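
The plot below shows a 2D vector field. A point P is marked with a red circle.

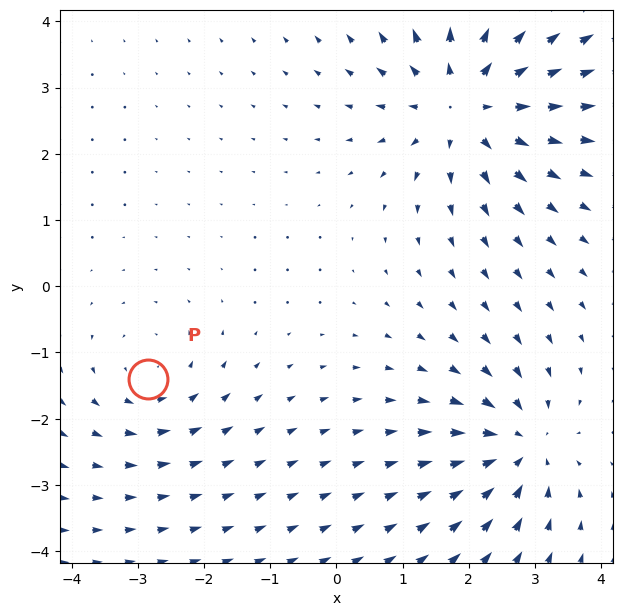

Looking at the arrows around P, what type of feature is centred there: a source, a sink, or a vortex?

vortex

At P (-2.8, -1.4) the arrows circulate counterclockwise. Divergence ≈0, curl about +3 — near-zero divergence with nonzero curl is a vortex.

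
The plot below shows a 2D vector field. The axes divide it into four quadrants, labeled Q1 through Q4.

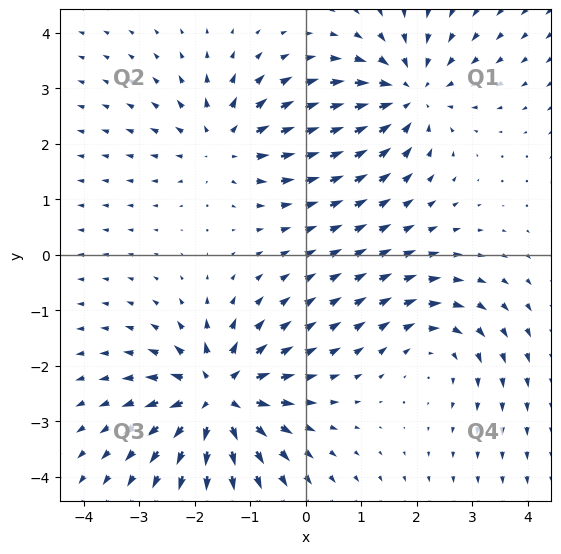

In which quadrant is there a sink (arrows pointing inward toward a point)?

Q1

The sink sits at approximately (1.9, 2.9), which lies in quadrant Q1. The divergence there is about -3, negative as expected for a sink.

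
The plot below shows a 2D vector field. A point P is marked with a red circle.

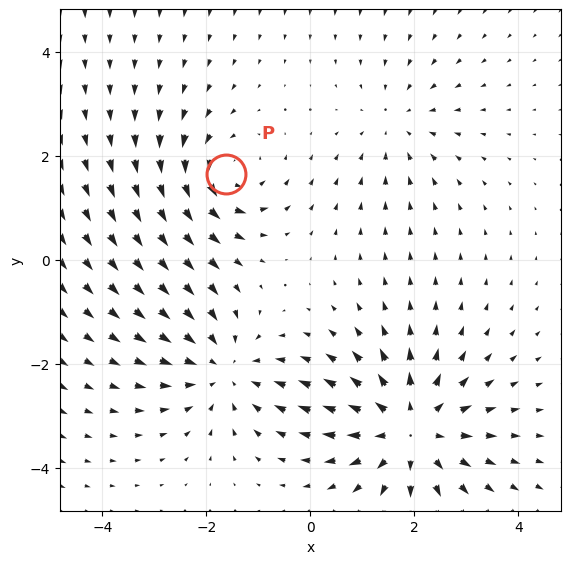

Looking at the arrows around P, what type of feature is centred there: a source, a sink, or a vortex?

At P (-1.6, 1.7) the arrows circulate counterclockwise. Divergence ≈0, curl about +4 — near-zero divergence with nonzero curl is a vortex.

vortex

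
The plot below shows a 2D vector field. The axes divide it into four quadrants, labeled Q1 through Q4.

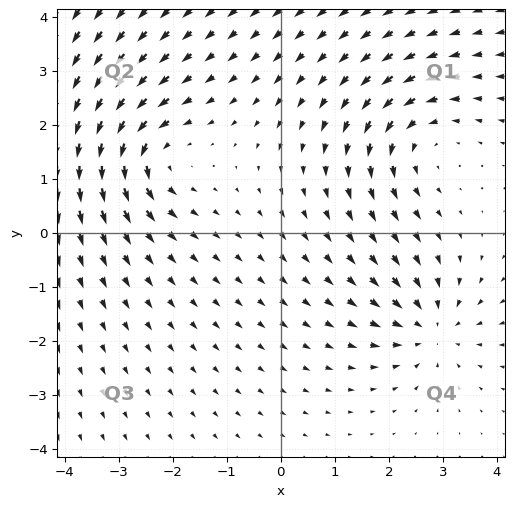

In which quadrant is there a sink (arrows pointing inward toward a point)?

Q4

The sink sits at approximately (2.8, -1.8), which lies in quadrant Q4. The divergence there is about -4, negative as expected for a sink.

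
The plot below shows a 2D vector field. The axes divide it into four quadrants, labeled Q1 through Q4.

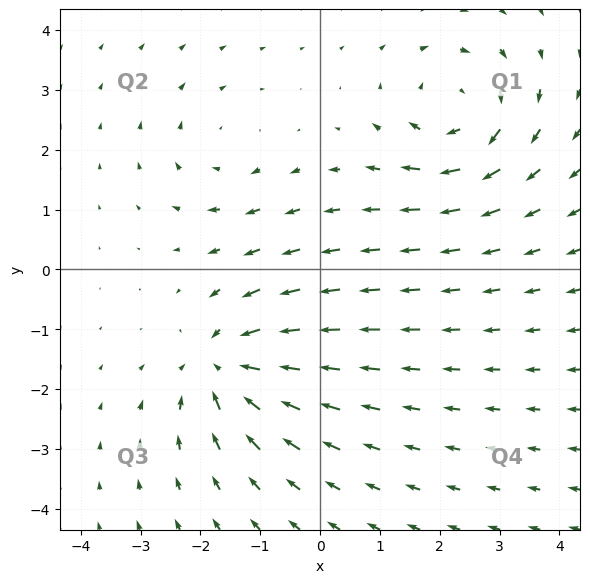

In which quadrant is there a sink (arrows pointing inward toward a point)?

The sink sits at approximately (-1.6, -1.6), which lies in quadrant Q3. The divergence there is about -6, negative as expected for a sink.

Q3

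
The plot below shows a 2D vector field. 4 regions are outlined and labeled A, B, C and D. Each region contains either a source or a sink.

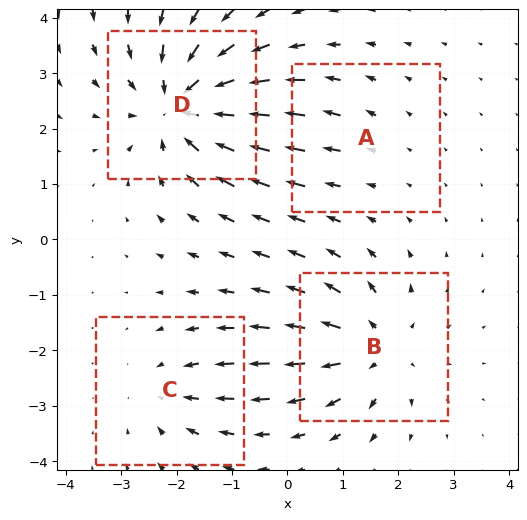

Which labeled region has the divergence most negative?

D

Divergence at each region's feature centre — A: about +2, B: about +5, C: about -3, D: about -7. Region D is most negative.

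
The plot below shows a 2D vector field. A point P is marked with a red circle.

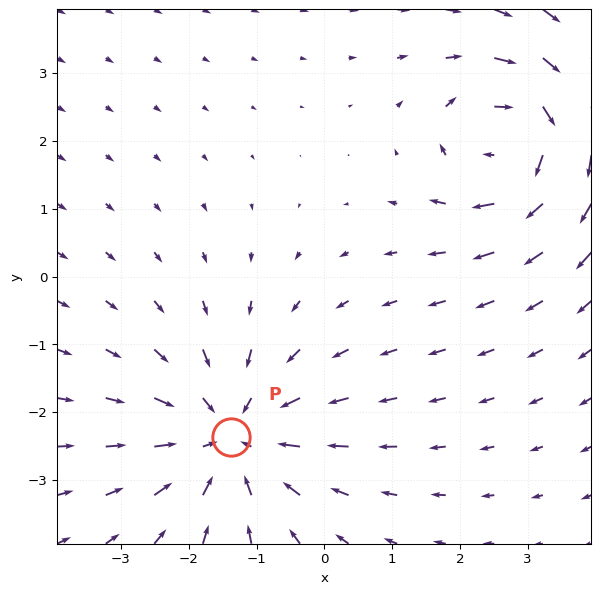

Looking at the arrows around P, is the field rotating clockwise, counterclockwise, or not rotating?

Near P at (-1.4, -2.4) the arrows show no circulation. The curl there is ≈0.

not rotating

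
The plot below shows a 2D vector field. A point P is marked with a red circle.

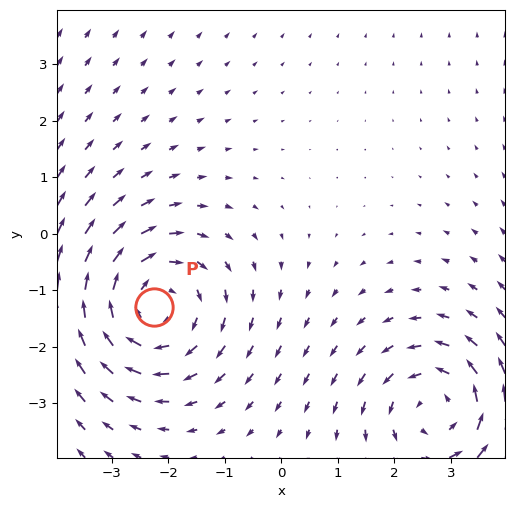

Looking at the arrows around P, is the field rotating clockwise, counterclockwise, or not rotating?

Near P at (-2.3, -1.3) the arrows circulate clockwise. The curl (z-component) there is about -3; negative curl means clockwise rotation.

clockwise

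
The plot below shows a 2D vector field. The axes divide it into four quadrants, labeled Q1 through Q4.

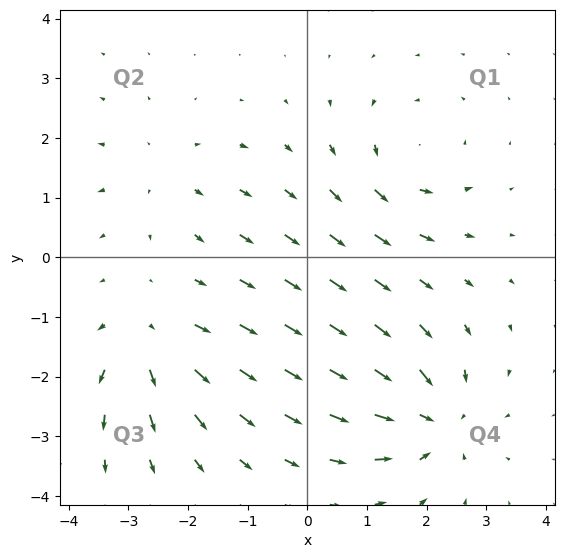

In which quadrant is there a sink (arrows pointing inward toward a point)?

Q4

The sink sits at approximately (2.1, -2.7), which lies in quadrant Q4. The divergence there is about -6, negative as expected for a sink.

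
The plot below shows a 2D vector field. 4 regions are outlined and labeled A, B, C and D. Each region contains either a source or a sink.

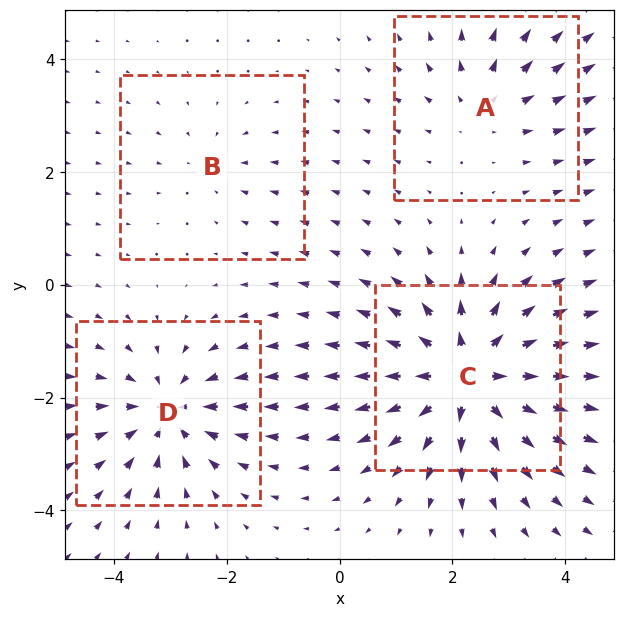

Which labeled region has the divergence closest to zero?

Divergence at each region's feature centre — A: about +3, B: about -2, C: about +7, D: about -5. Region B is closest to zero.

B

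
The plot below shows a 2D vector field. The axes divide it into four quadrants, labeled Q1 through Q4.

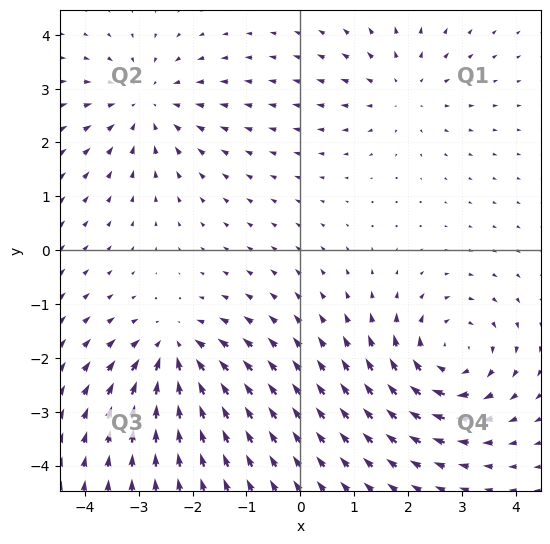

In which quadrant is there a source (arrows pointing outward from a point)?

Q1

The source sits at approximately (1.9, 3.0), which lies in quadrant Q1. The divergence there is about +3, positive as expected for a source.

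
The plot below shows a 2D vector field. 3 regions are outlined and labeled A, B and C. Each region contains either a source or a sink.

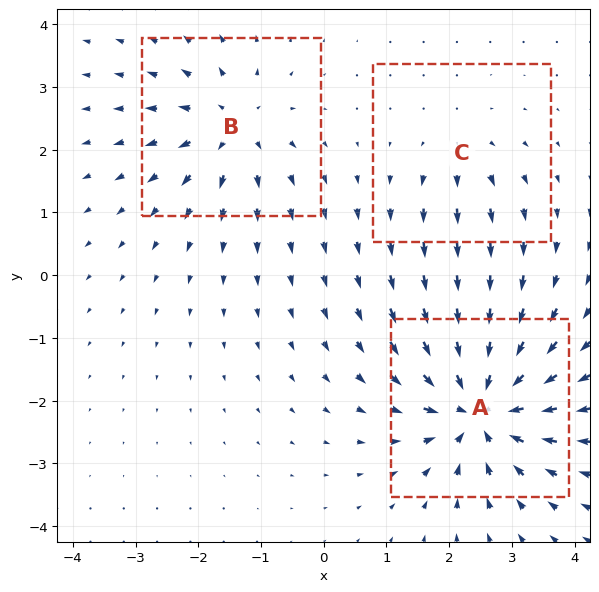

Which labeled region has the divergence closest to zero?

Divergence at each region's feature centre — A: about -7, B: about +4, C: about +2. Region C is closest to zero.

C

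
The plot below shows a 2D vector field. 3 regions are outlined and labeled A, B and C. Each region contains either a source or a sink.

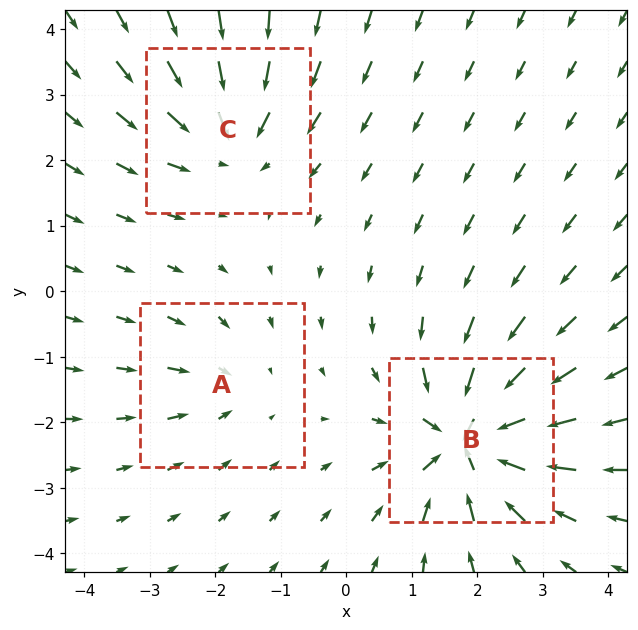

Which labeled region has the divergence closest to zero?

Divergence at each region's feature centre — A: about -2, B: about -7, C: about -4. Region A is closest to zero.

A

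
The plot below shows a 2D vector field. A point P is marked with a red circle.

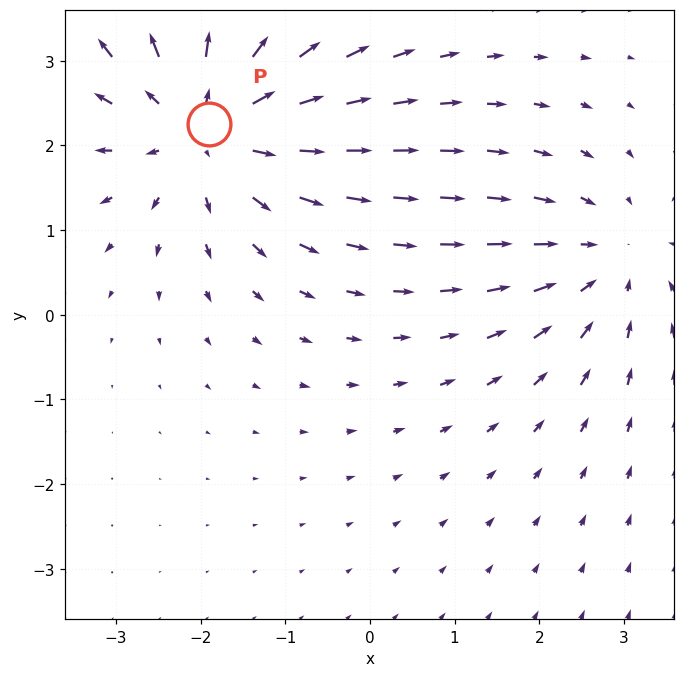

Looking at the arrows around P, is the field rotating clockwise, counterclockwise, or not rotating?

not rotating

Near P at (-1.9, 2.2) the arrows show no circulation. The curl there is ≈0.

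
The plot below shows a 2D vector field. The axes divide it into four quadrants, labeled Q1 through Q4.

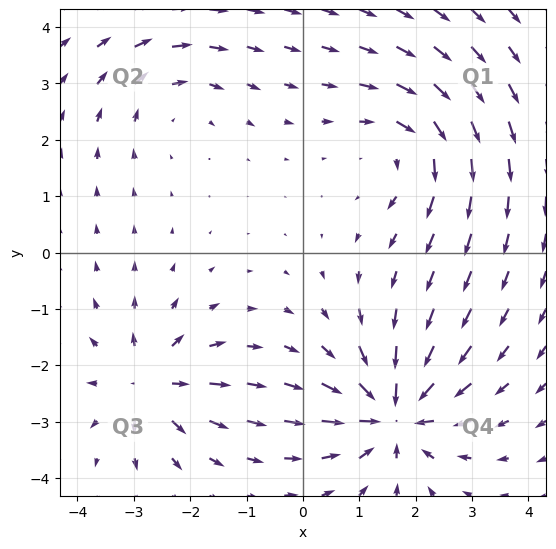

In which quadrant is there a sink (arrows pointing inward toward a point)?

Q4

The sink sits at approximately (1.6, -2.9), which lies in quadrant Q4. The divergence there is about -6, negative as expected for a sink.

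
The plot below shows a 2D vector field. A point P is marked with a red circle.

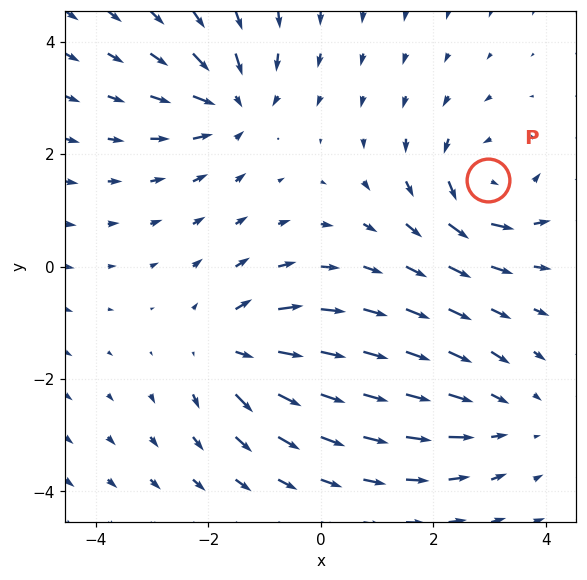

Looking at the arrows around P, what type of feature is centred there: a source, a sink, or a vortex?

vortex

At P (3.0, 1.5) the arrows circulate counterclockwise. Divergence ≈0, curl about +5 — near-zero divergence with nonzero curl is a vortex.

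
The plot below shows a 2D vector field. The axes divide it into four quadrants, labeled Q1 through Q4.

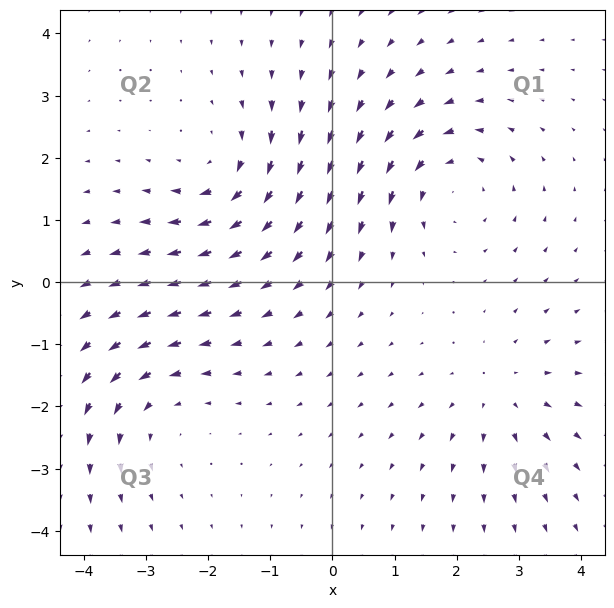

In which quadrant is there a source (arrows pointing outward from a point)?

The source sits at approximately (2.7, -1.8), which lies in quadrant Q4. The divergence there is about +3, positive as expected for a source.

Q4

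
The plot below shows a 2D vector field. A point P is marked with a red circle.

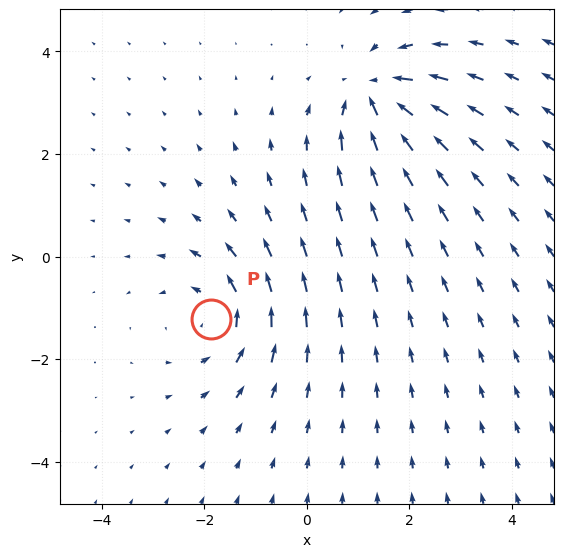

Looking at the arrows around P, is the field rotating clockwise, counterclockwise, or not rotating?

Near P at (-1.9, -1.2) the arrows circulate counterclockwise. The curl (z-component) there is about +4; positive curl means counterclockwise rotation.

counterclockwise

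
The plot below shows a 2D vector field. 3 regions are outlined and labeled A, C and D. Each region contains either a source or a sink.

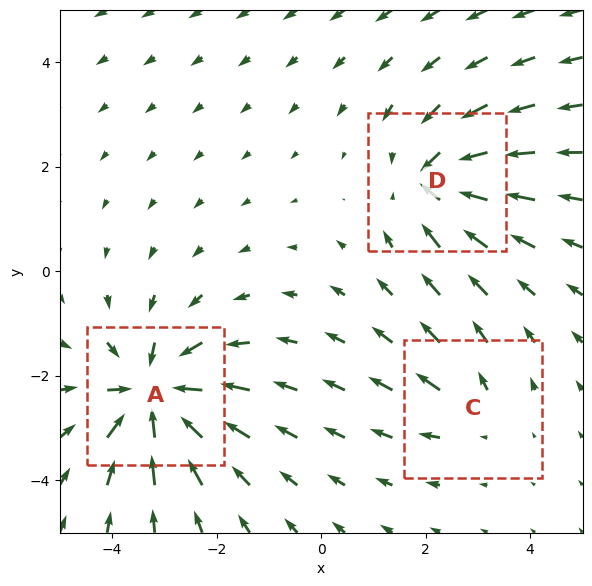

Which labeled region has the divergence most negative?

A

Divergence at each region's feature centre — A: about -6, C: about +2, D: about -4. Region A is most negative.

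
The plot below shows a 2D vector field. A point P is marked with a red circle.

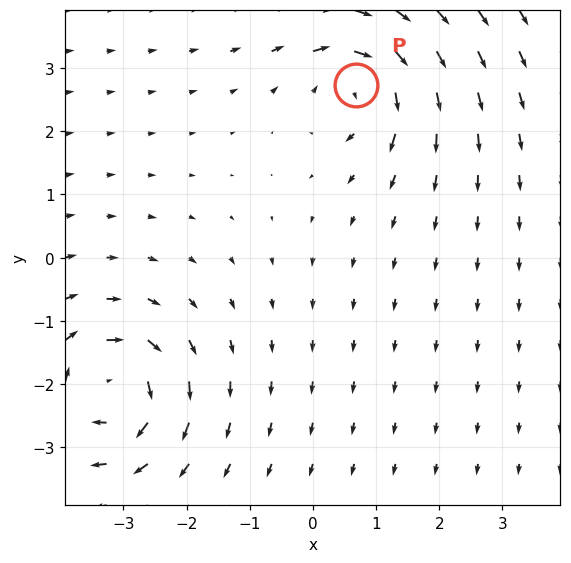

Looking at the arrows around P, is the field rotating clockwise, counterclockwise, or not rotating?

clockwise

Near P at (0.7, 2.7) the arrows circulate clockwise. The curl (z-component) there is about -6; negative curl means clockwise rotation.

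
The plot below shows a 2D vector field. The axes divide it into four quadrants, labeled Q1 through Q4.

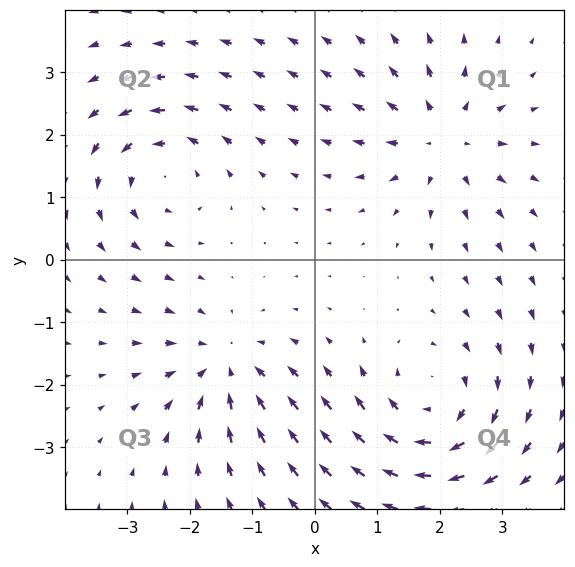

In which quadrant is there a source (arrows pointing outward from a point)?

The source sits at approximately (2.1, 1.9), which lies in quadrant Q1. The divergence there is about +4, positive as expected for a source.

Q1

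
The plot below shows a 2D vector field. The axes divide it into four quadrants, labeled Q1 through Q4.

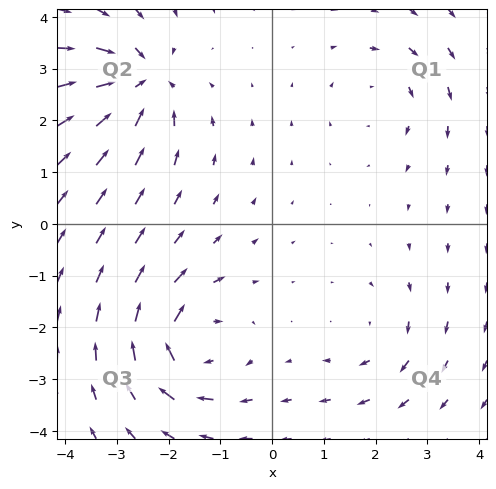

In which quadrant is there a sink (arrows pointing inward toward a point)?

Q2

The sink sits at approximately (-2.6, 2.7), which lies in quadrant Q2. The divergence there is about -6, negative as expected for a sink.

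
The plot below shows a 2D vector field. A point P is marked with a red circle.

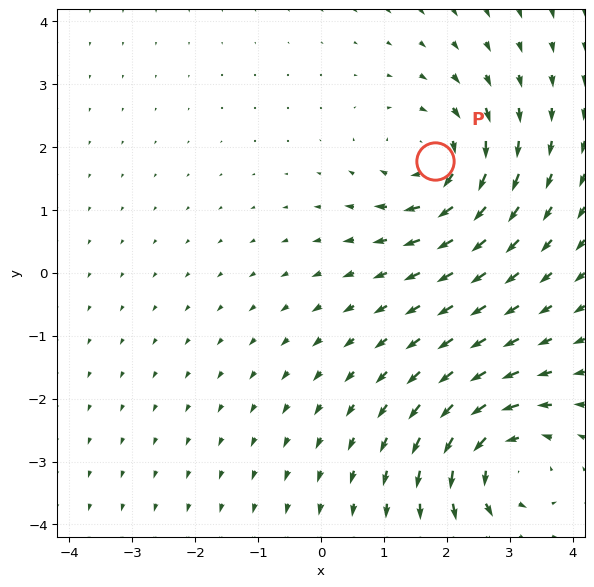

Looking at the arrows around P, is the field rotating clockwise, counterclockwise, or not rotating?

Near P at (1.8, 1.8) the arrows circulate clockwise. The curl (z-component) there is about -5; negative curl means clockwise rotation.

clockwise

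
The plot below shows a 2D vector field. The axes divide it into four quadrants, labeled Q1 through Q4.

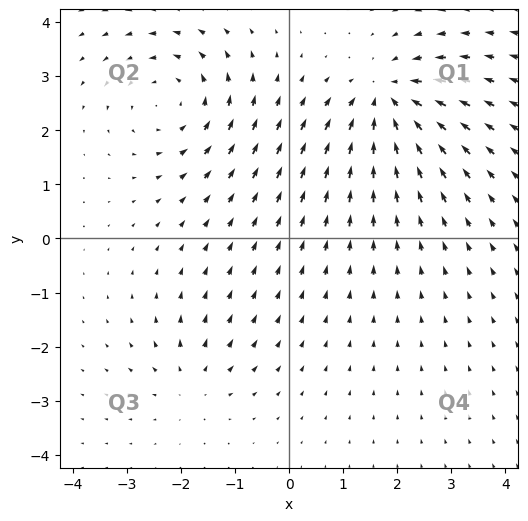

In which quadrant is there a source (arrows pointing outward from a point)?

The source sits at approximately (-1.8, -2.6), which lies in quadrant Q3. The divergence there is about +3, positive as expected for a source.

Q3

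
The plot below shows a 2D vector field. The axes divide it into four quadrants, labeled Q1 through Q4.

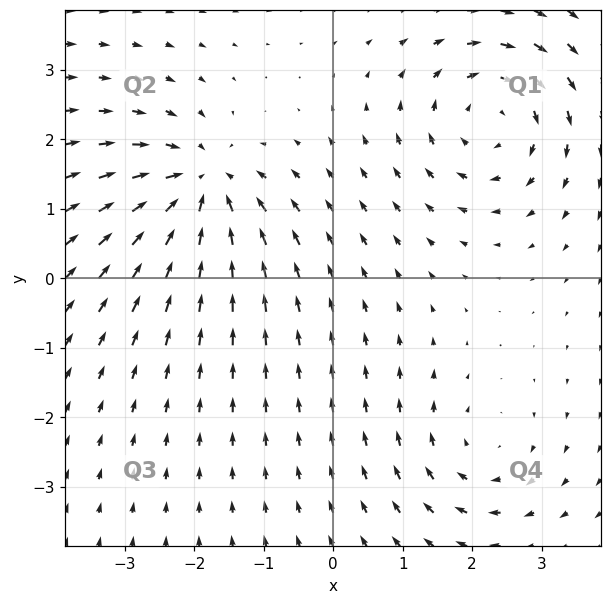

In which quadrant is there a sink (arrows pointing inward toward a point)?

Q2

The sink sits at approximately (-1.9, 1.3), which lies in quadrant Q2. The divergence there is about -5, negative as expected for a sink.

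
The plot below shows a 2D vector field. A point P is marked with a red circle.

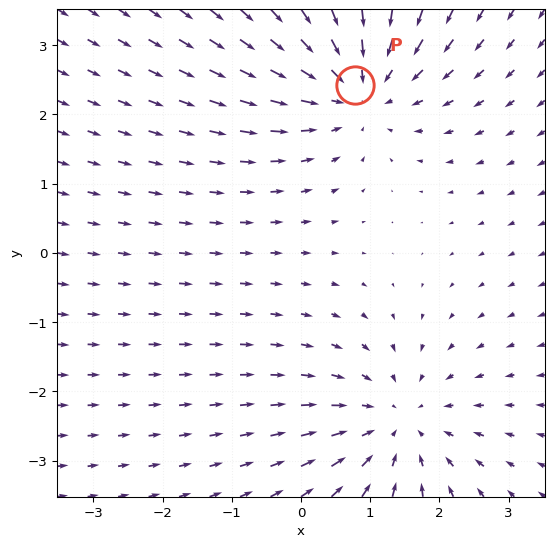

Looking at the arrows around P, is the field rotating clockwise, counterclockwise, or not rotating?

Near P at (0.8, 2.4) the arrows show no circulation. The curl there is ≈0.

not rotating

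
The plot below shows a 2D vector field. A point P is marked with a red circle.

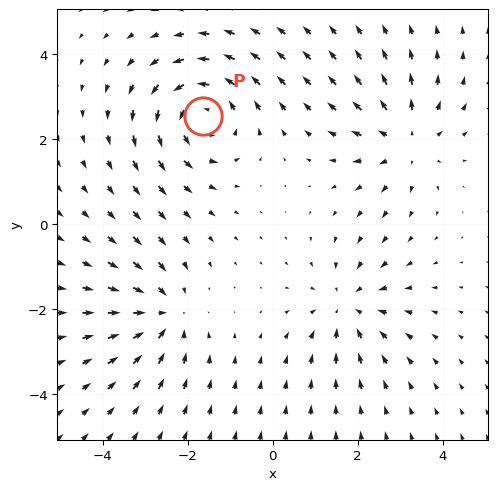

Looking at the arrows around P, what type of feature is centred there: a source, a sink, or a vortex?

vortex

At P (-1.6, 2.5) the arrows circulate counterclockwise. Divergence ≈0, curl about +5 — near-zero divergence with nonzero curl is a vortex.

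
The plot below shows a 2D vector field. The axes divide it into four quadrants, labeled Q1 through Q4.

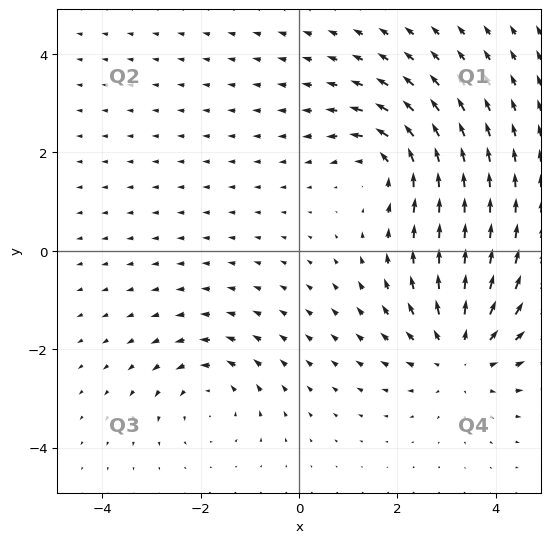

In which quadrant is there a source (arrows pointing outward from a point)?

The source sits at approximately (3.3, -2.1), which lies in quadrant Q4. The divergence there is about +4, positive as expected for a source.

Q4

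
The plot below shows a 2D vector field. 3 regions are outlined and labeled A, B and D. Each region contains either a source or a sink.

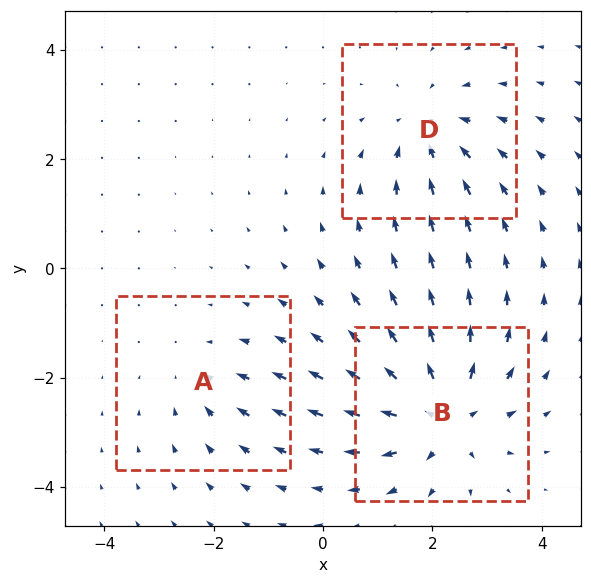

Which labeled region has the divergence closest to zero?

A

Divergence at each region's feature centre — A: about -2, B: about +5, D: about -3. Region A is closest to zero.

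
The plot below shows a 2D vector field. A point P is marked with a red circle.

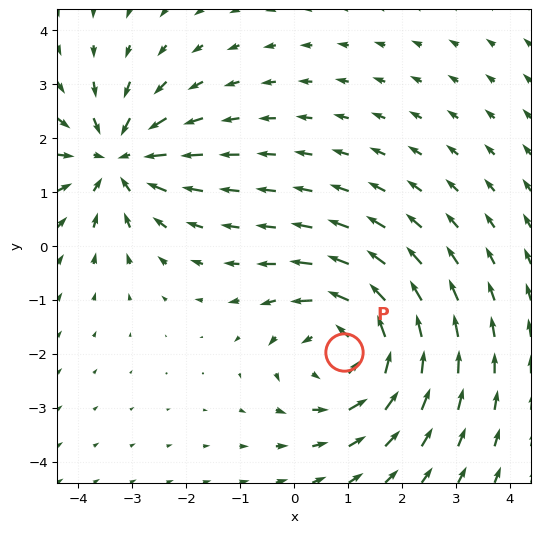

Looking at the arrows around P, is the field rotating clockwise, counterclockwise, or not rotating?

counterclockwise

Near P at (0.9, -2.0) the arrows circulate counterclockwise. The curl (z-component) there is about +3; positive curl means counterclockwise rotation.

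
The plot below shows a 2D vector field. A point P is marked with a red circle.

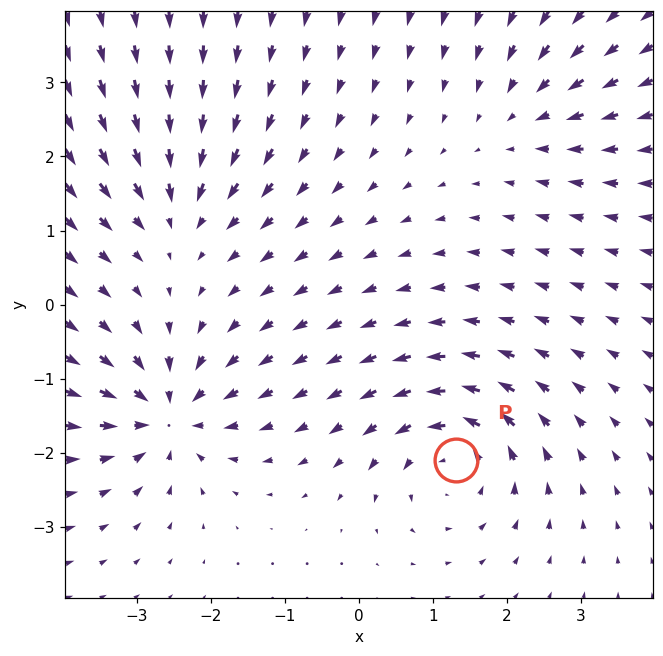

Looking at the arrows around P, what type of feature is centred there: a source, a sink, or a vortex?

At P (1.3, -2.1) the arrows circulate counterclockwise. Divergence ≈0, curl about +5 — near-zero divergence with nonzero curl is a vortex.

vortex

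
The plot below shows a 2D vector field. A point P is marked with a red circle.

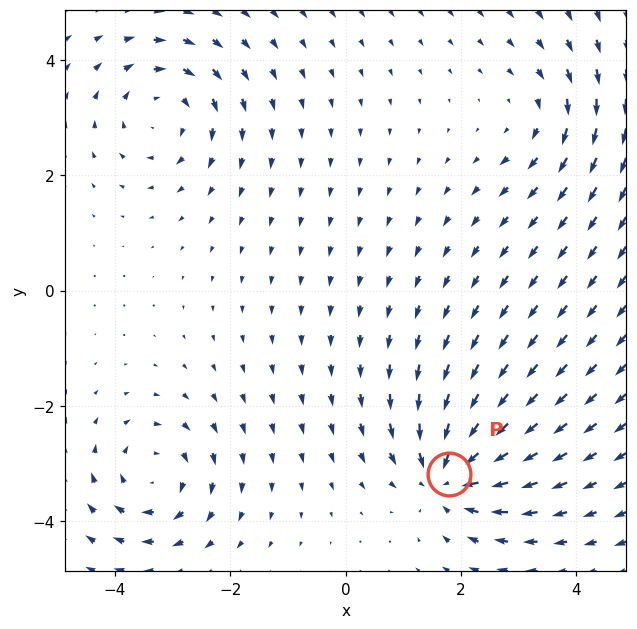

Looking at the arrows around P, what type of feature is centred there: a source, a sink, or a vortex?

At P (1.8, -3.2) the arrows converge inward. Divergence about -6, curl ≈0 — negative divergence with near-zero curl is a sink.

sink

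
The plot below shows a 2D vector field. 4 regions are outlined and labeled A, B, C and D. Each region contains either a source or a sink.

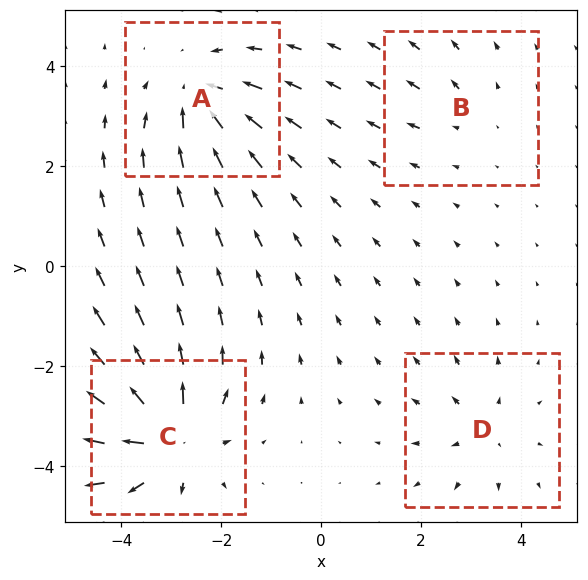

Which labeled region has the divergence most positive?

C

Divergence at each region's feature centre — A: about -5, B: about +2, C: about +8, D: about +4. Region C is most positive.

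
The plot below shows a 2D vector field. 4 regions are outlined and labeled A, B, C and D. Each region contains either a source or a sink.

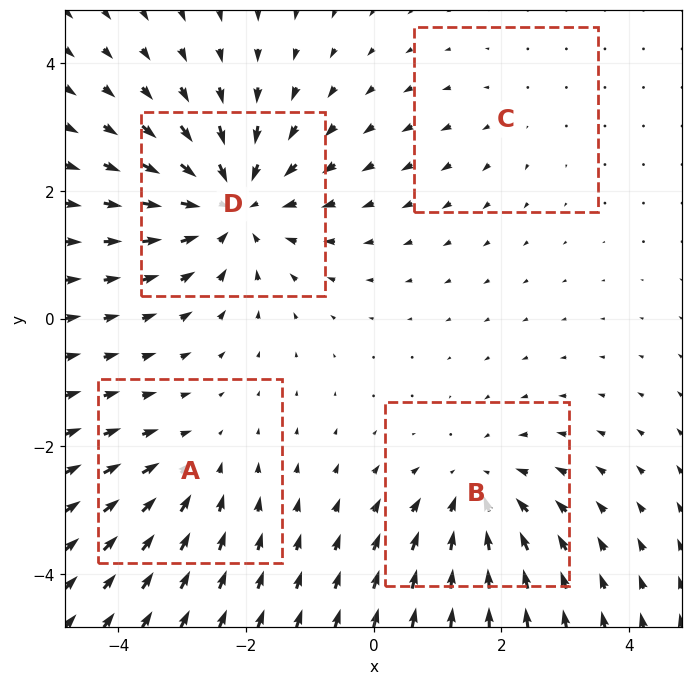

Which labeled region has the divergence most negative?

D

Divergence at each region's feature centre — A: about -3, B: about -4, C: about +2, D: about -6. Region D is most negative.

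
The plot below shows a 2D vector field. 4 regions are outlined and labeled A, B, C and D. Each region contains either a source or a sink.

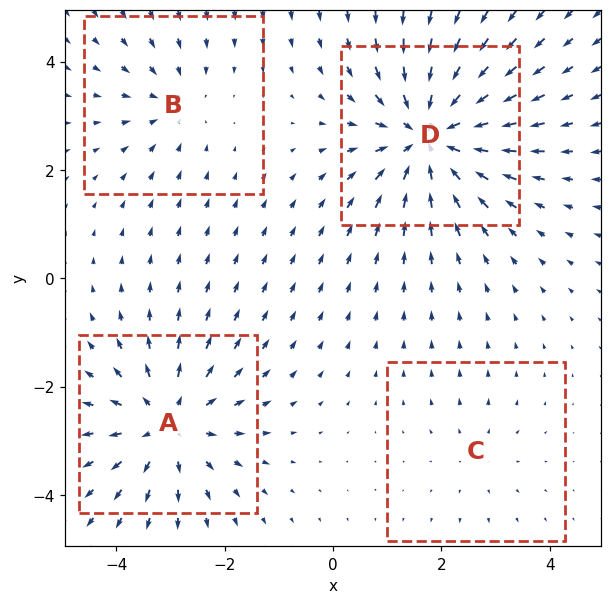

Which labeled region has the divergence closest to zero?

C

Divergence at each region's feature centre — A: about +5, B: about -3, C: about +2, D: about -7. Region C is closest to zero.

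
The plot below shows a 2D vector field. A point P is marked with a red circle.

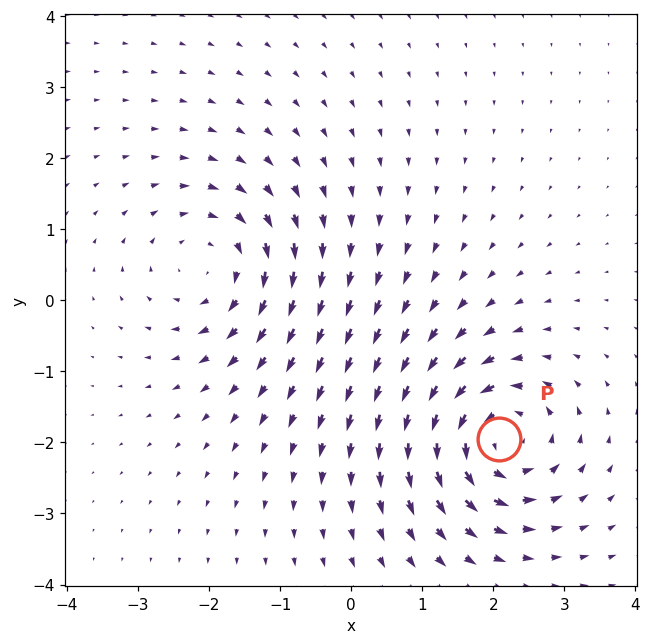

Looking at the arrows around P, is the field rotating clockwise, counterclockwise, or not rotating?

Near P at (2.1, -2.0) the arrows circulate counterclockwise. The curl (z-component) there is about +5; positive curl means counterclockwise rotation.

counterclockwise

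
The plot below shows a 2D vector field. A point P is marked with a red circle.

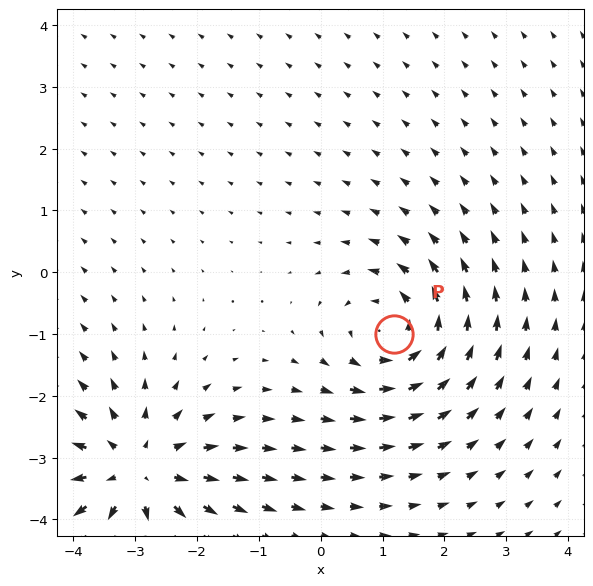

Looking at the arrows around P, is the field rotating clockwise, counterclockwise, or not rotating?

Near P at (1.2, -1.0) the arrows circulate counterclockwise. The curl (z-component) there is about +4; positive curl means counterclockwise rotation.

counterclockwise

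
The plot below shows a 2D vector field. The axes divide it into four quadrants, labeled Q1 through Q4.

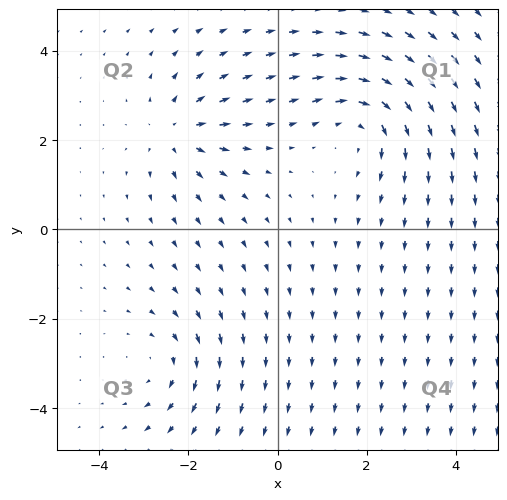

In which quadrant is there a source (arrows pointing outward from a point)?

The source sits at approximately (-2.3, 2.2), which lies in quadrant Q2. The divergence there is about +4, positive as expected for a source.

Q2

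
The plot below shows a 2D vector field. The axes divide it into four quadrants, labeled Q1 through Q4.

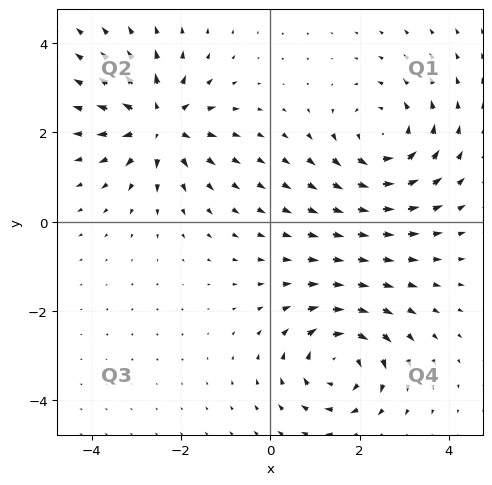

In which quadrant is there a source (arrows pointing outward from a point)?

The source sits at approximately (-2.5, 2.2), which lies in quadrant Q2. The divergence there is about +5, positive as expected for a source.

Q2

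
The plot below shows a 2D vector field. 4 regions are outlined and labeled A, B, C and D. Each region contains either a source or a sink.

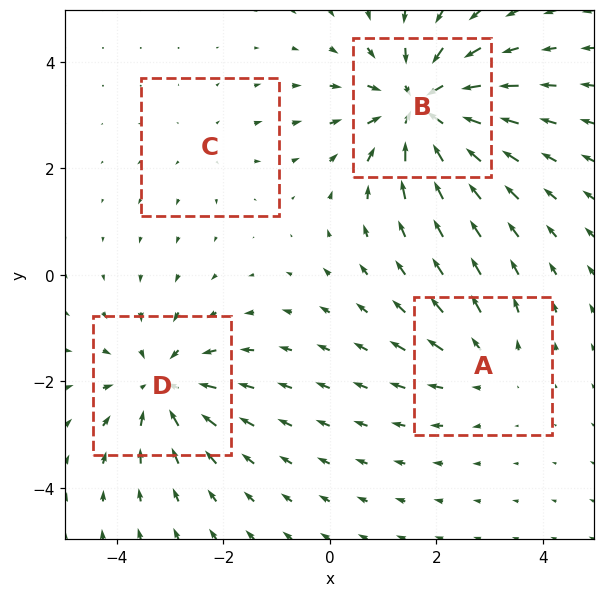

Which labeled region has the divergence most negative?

Divergence at each region's feature centre — A: about +3, B: about -7, C: about +2, D: about -5. Region B is most negative.

B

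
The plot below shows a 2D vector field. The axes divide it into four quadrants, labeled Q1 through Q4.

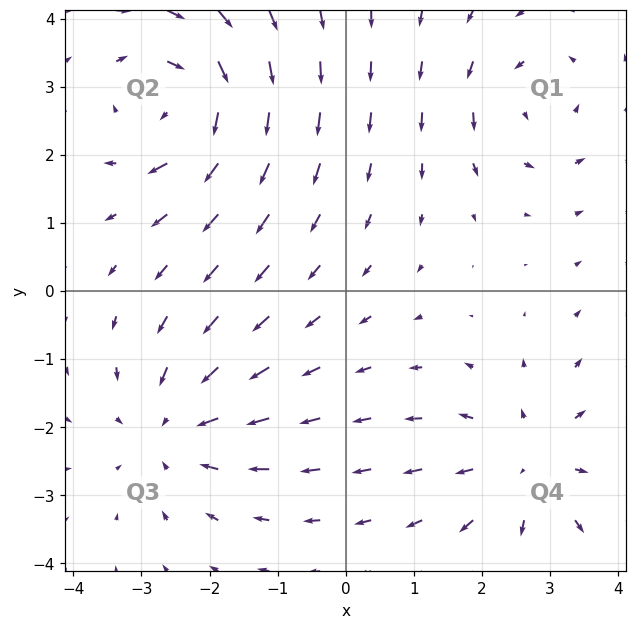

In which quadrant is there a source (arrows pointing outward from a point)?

The source sits at approximately (2.7, -2.5), which lies in quadrant Q4. The divergence there is about +3, positive as expected for a source.

Q4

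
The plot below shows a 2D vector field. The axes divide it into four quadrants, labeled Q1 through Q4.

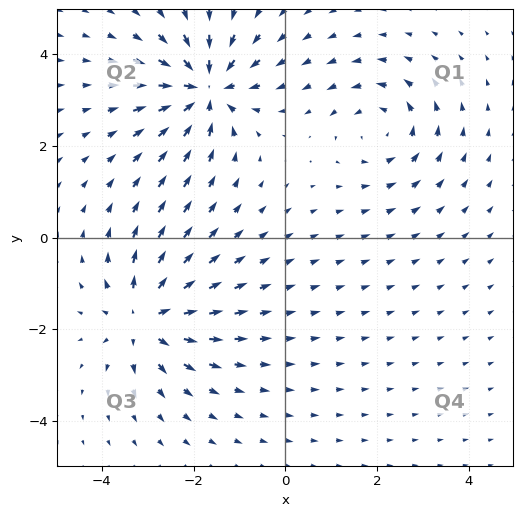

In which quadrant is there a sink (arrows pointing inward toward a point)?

Q2

The sink sits at approximately (-1.7, 3.2), which lies in quadrant Q2. The divergence there is about -6, negative as expected for a sink.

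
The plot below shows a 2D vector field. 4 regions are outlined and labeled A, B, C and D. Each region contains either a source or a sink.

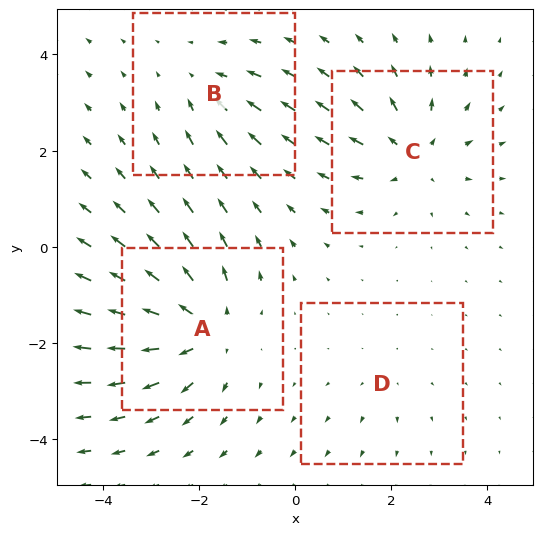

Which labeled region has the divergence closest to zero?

D

Divergence at each region's feature centre — A: about +6, B: about -3, C: about +5, D: about +2. Region D is closest to zero.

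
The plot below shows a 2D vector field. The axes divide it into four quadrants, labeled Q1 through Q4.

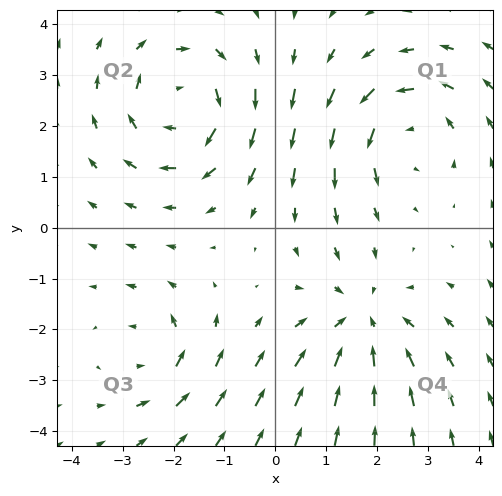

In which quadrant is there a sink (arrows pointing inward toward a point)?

The sink sits at approximately (1.7, -1.8), which lies in quadrant Q4. The divergence there is about -4, negative as expected for a sink.

Q4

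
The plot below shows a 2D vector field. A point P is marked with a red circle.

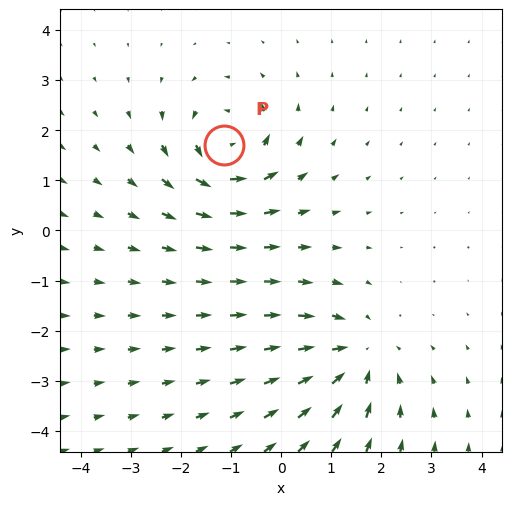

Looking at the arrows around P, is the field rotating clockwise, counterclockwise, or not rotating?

Near P at (-1.1, 1.7) the arrows circulate counterclockwise. The curl (z-component) there is about +5; positive curl means counterclockwise rotation.

counterclockwise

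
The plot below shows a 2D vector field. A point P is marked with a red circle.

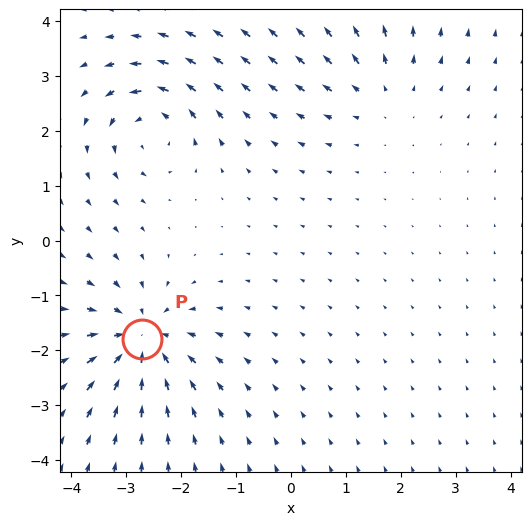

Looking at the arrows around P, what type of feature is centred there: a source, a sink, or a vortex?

sink

At P (-2.7, -1.8) the arrows converge inward. Divergence about -6, curl ≈0 — negative divergence with near-zero curl is a sink.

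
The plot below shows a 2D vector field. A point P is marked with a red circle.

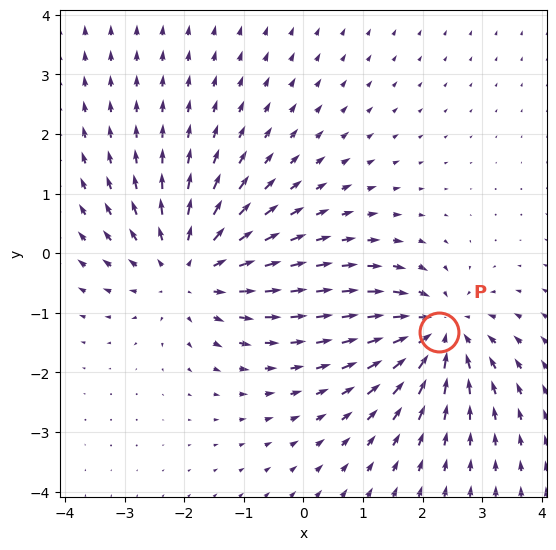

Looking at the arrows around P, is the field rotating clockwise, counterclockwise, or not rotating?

Near P at (2.3, -1.3) the arrows show no circulation. The curl there is ≈0.

not rotating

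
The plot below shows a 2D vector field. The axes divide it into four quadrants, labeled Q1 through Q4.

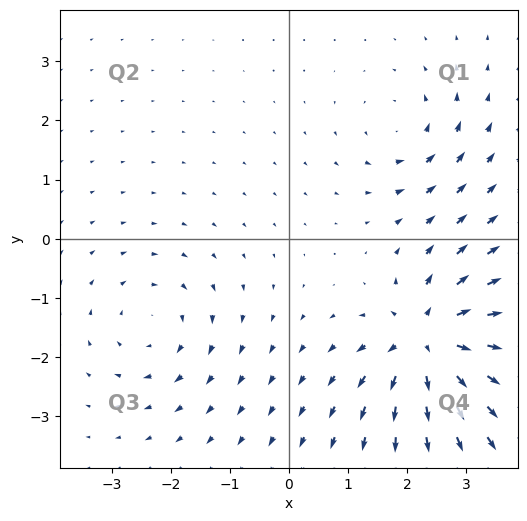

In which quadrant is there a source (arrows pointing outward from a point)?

Q4

The source sits at approximately (2.4, -1.7), which lies in quadrant Q4. The divergence there is about +7, positive as expected for a source.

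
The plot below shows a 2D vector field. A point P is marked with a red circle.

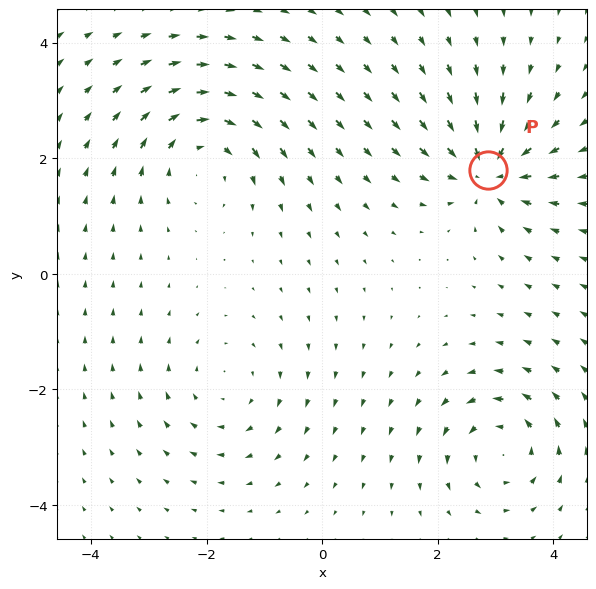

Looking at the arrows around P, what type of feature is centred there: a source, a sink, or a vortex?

sink

At P (2.9, 1.8) the arrows converge inward. Divergence about -7, curl ≈0 — negative divergence with near-zero curl is a sink.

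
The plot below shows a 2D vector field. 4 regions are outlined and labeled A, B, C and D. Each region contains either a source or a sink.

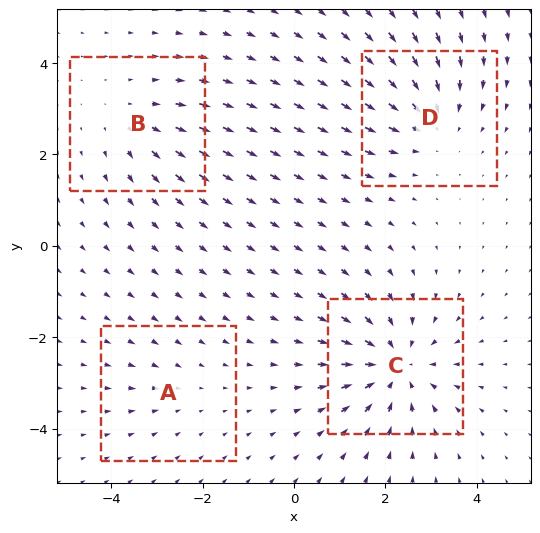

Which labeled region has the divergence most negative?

C

Divergence at each region's feature centre — A: about -2, B: about +3, C: about -6, D: about -4. Region C is most negative.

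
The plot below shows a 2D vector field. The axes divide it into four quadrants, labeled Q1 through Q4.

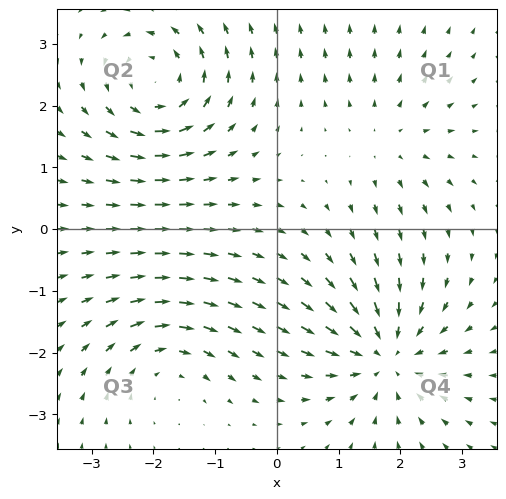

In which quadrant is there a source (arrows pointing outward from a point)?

Q1

The source sits at approximately (1.8, 1.4), which lies in quadrant Q1. The divergence there is about +3, positive as expected for a source.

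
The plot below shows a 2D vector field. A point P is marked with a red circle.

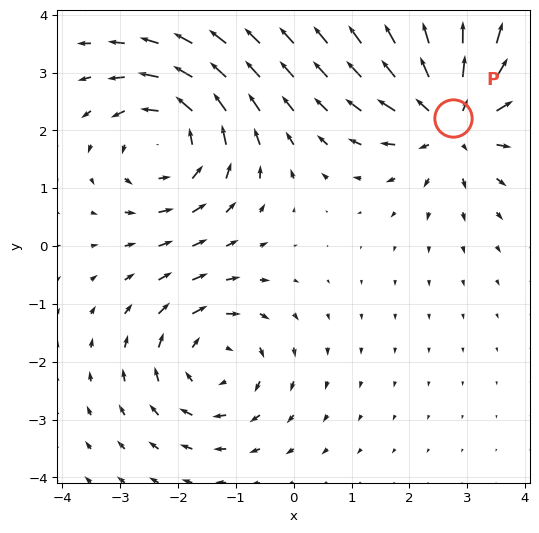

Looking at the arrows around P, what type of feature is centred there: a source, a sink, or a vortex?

At P (2.8, 2.2) the arrows spread outward. Divergence about +5, curl ≈0 — positive divergence with near-zero curl is a source.

source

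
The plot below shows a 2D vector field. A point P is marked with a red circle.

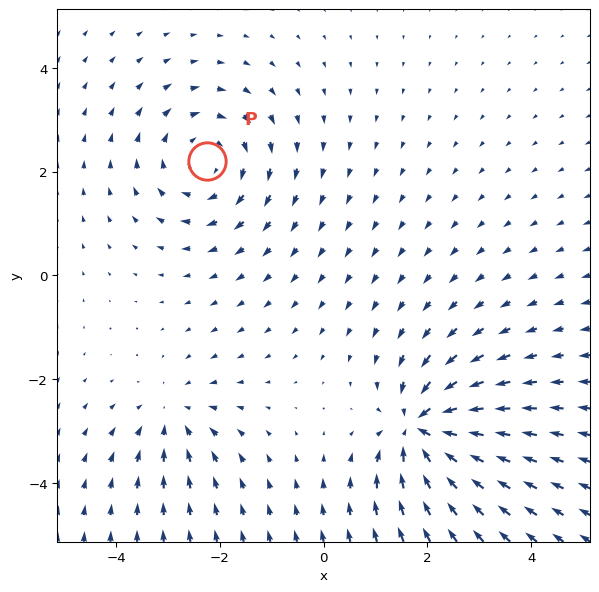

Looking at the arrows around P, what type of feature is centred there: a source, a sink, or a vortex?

At P (-2.3, 2.2) the arrows circulate clockwise. Divergence ≈0, curl about -4 — near-zero divergence with nonzero curl is a vortex.

vortex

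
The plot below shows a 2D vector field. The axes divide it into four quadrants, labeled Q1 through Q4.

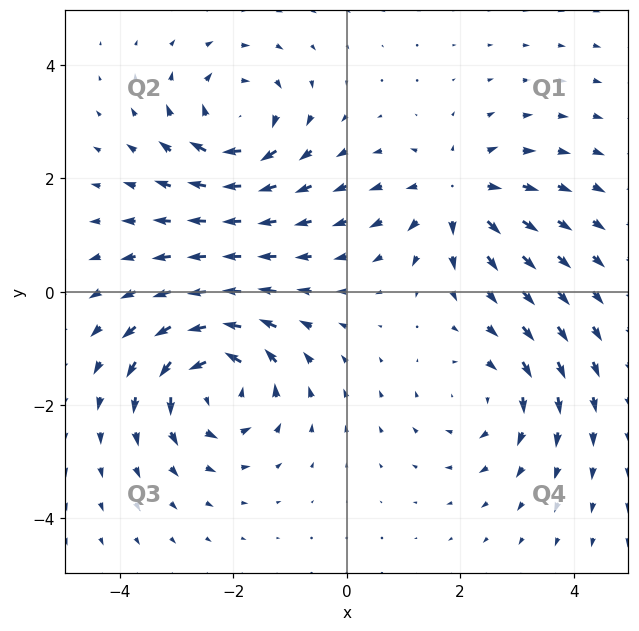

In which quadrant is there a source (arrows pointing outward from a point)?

Q1

The source sits at approximately (1.9, 1.7), which lies in quadrant Q1. The divergence there is about +4, positive as expected for a source.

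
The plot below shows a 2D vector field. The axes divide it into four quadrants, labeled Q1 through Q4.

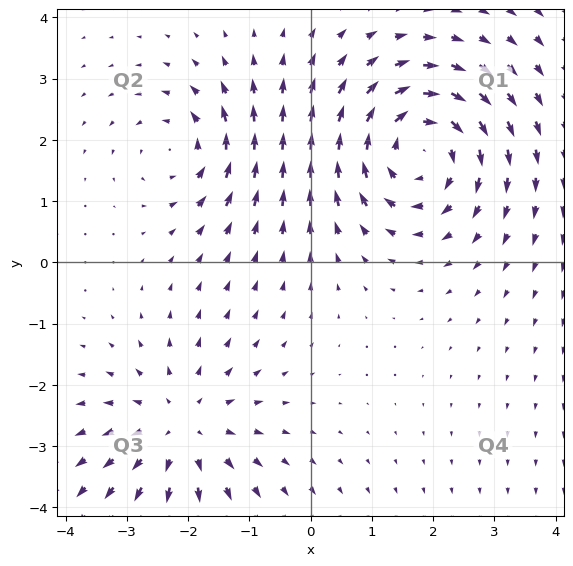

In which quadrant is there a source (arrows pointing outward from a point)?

The source sits at approximately (-2.1, -2.7), which lies in quadrant Q3. The divergence there is about +3, positive as expected for a source.

Q3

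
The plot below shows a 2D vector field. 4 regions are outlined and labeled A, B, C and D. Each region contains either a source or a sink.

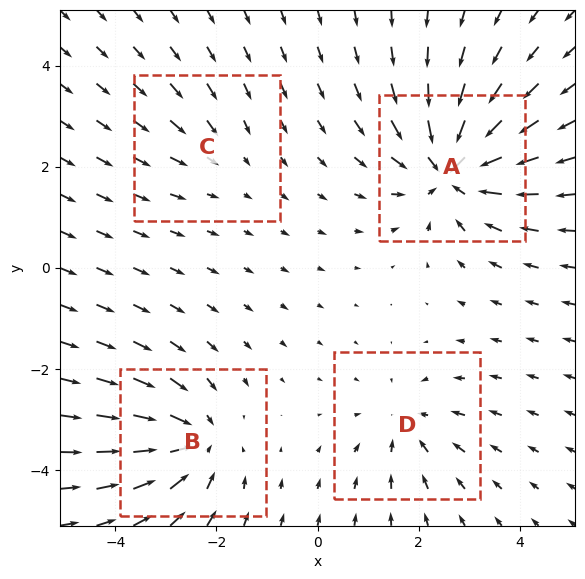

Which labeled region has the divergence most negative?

Divergence at each region's feature centre — A: about -7, B: about -5, C: about -2, D: about -3. Region A is most negative.

A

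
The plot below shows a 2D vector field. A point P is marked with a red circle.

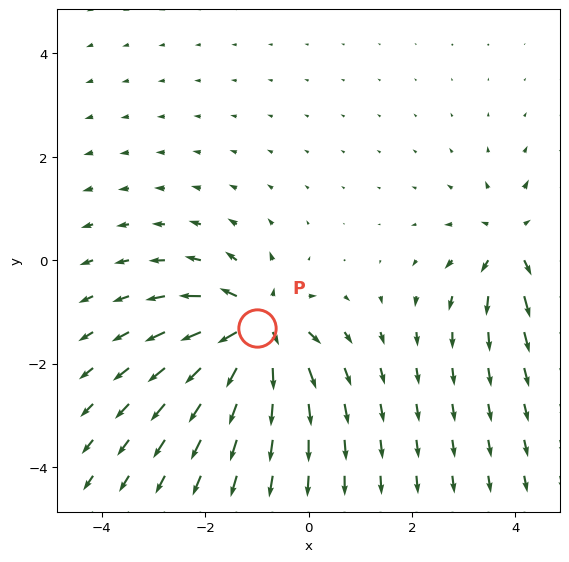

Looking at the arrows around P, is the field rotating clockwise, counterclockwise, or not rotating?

not rotating

Near P at (-1.0, -1.3) the arrows show no circulation. The curl there is ≈0.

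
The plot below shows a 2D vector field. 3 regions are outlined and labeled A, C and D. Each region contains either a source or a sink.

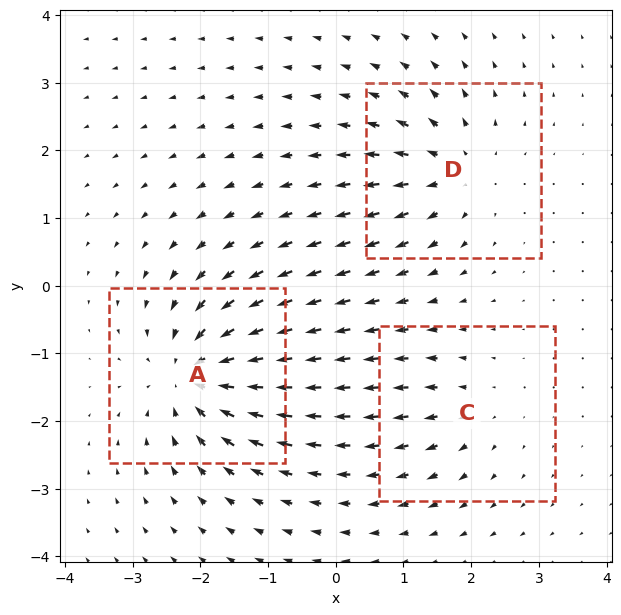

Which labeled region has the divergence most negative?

Divergence at each region's feature centre — A: about -6, C: about +2, D: about +4. Region A is most negative.

A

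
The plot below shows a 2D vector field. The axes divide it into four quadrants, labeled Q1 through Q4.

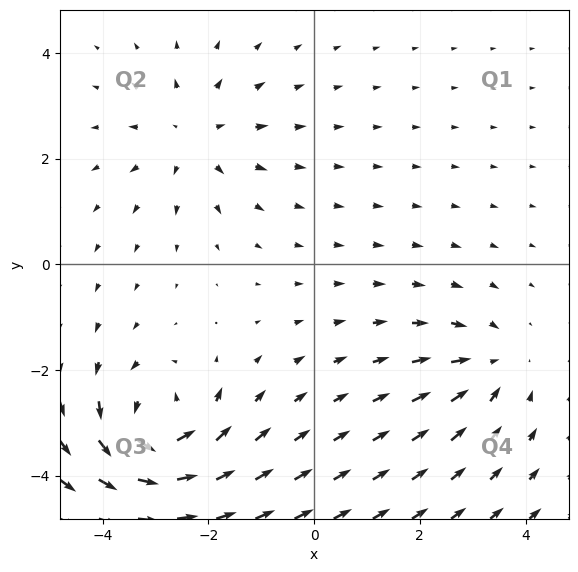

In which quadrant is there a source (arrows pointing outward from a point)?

The source sits at approximately (-2.3, 2.4), which lies in quadrant Q2. The divergence there is about +3, positive as expected for a source.

Q2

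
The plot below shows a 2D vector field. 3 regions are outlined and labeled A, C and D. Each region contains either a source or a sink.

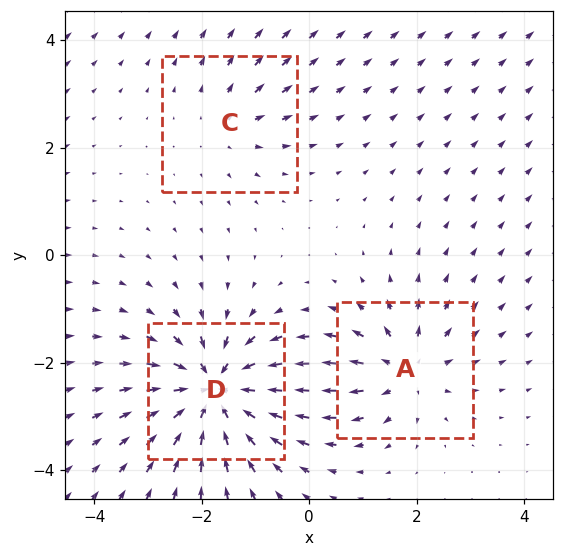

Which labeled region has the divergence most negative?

D

Divergence at each region's feature centre — A: about +4, C: about +2, D: about -6. Region D is most negative.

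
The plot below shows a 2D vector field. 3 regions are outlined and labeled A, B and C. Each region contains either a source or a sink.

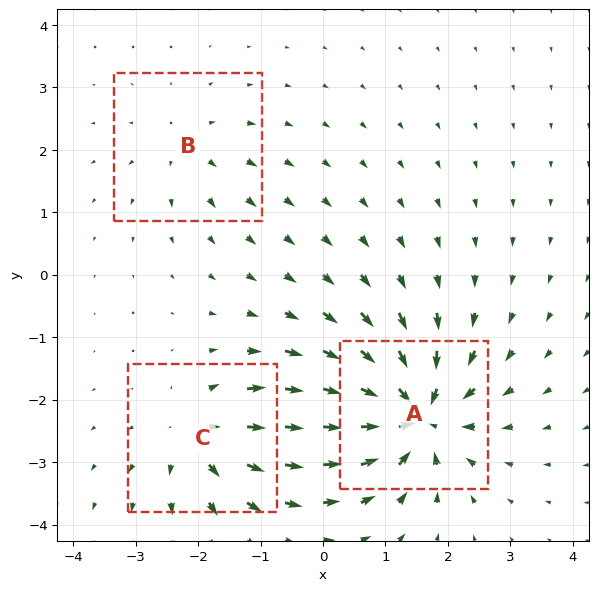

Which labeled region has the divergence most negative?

A

Divergence at each region's feature centre — A: about -7, B: about +2, C: about +4. Region A is most negative.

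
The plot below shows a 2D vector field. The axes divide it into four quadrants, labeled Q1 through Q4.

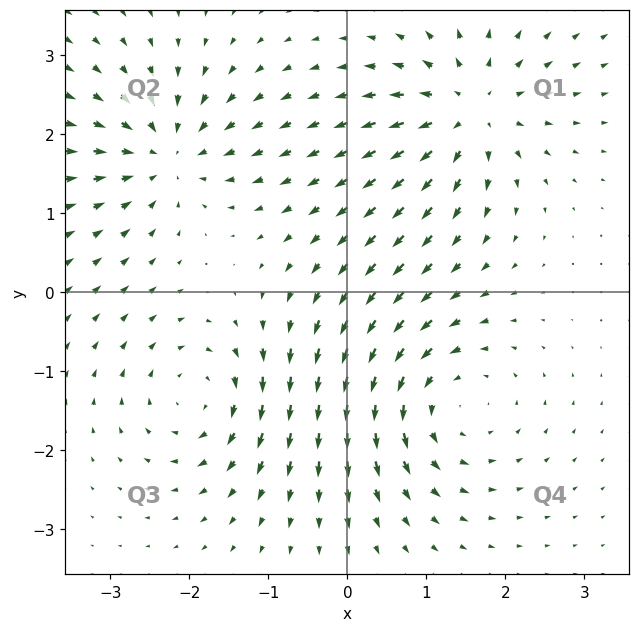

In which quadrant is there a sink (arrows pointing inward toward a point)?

Q2

The sink sits at approximately (-2.3, 1.7), which lies in quadrant Q2. The divergence there is about -4, negative as expected for a sink.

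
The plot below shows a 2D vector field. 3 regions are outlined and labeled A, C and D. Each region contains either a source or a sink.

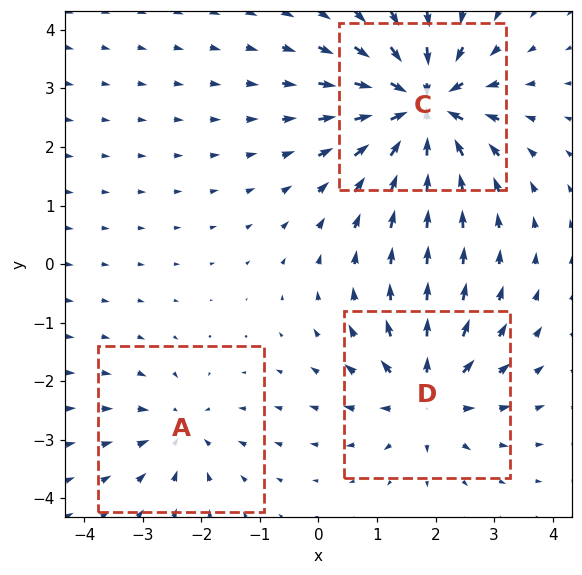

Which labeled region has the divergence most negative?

Divergence at each region's feature centre — A: about -3, C: about -6, D: about +4. Region C is most negative.

C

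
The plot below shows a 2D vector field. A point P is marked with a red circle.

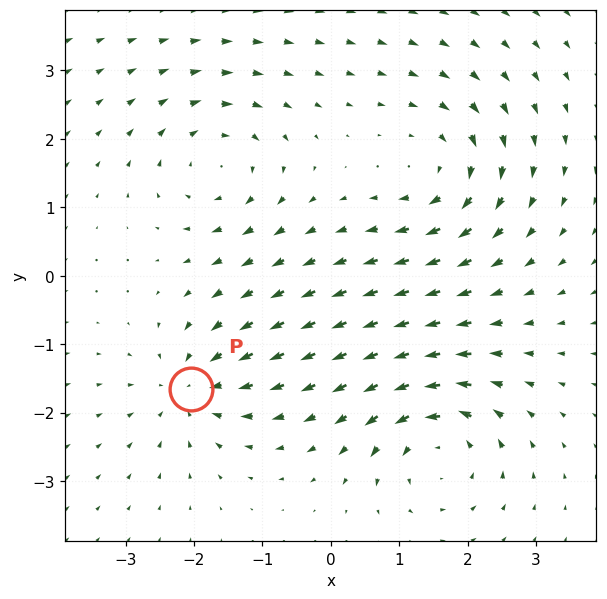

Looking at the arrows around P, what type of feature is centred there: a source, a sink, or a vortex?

At P (-2.0, -1.7) the arrows converge inward. Divergence about -6, curl ≈0 — negative divergence with near-zero curl is a sink.

sink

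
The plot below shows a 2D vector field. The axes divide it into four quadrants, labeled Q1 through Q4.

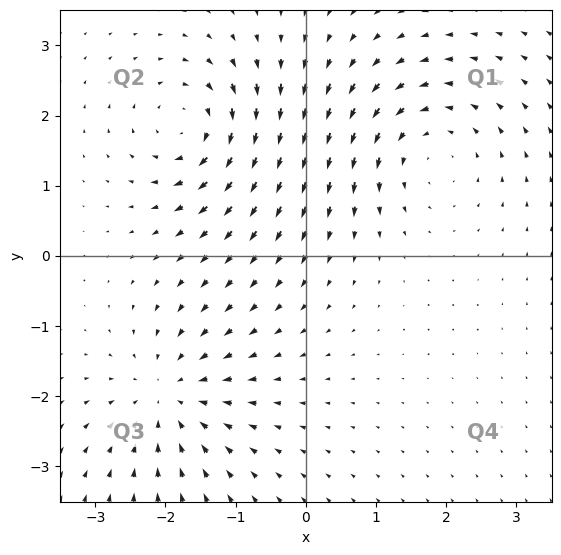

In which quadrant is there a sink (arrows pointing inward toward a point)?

The sink sits at approximately (-2.0, -2.0), which lies in quadrant Q3. The divergence there is about -4, negative as expected for a sink.

Q3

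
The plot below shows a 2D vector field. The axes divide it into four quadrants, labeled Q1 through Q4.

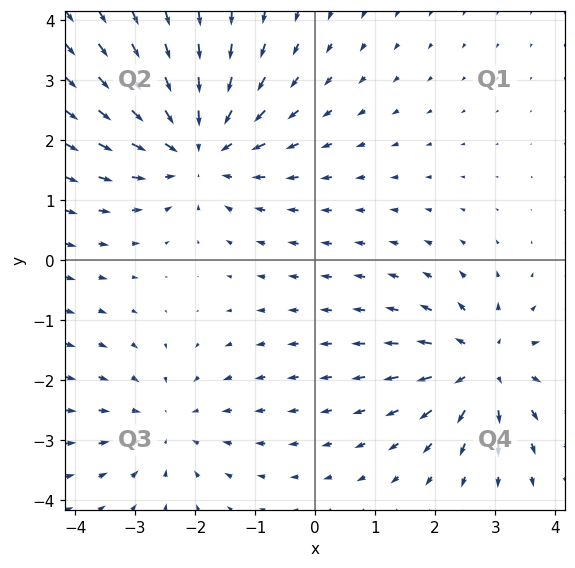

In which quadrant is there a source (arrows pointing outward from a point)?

Q4

The source sits at approximately (2.8, -1.8), which lies in quadrant Q4. The divergence there is about +5, positive as expected for a source.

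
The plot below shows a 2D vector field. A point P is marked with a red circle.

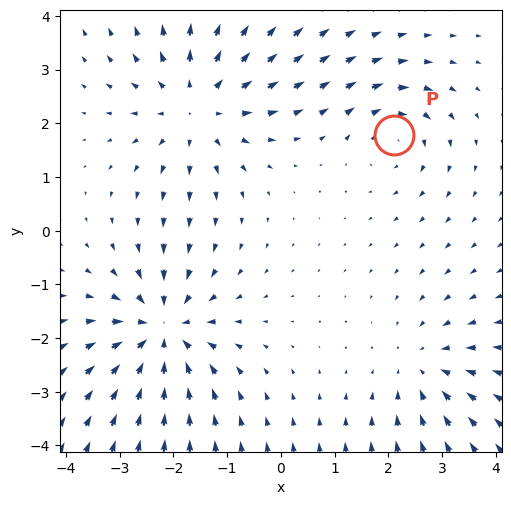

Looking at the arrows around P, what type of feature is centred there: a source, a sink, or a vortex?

At P (2.1, 1.8) the arrows circulate clockwise. Divergence ≈0, curl about -4 — near-zero divergence with nonzero curl is a vortex.

vortex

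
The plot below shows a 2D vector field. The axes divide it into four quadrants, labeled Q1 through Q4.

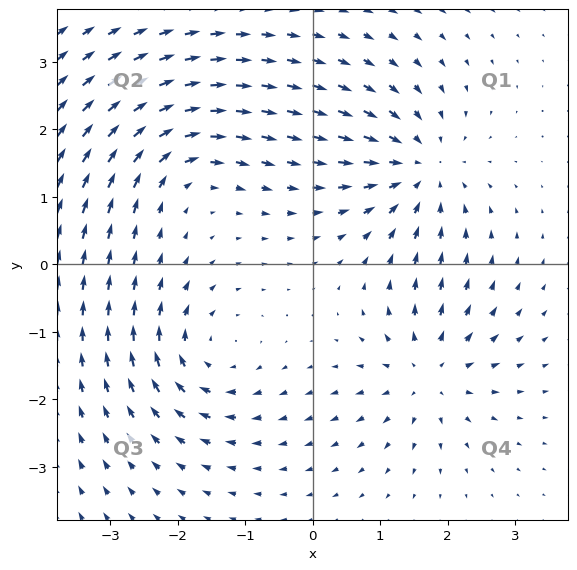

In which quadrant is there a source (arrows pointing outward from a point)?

Q4

The source sits at approximately (1.7, -1.6), which lies in quadrant Q4. The divergence there is about +5, positive as expected for a source.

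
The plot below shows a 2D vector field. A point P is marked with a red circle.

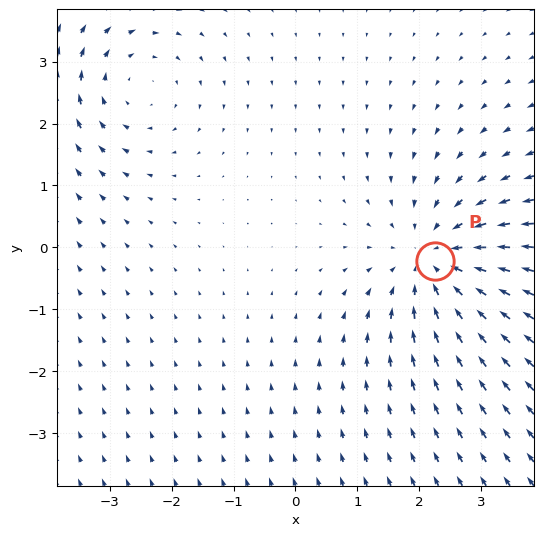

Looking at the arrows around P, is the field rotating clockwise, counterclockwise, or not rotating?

Near P at (2.3, -0.2) the arrows show no circulation. The curl there is ≈0.

not rotating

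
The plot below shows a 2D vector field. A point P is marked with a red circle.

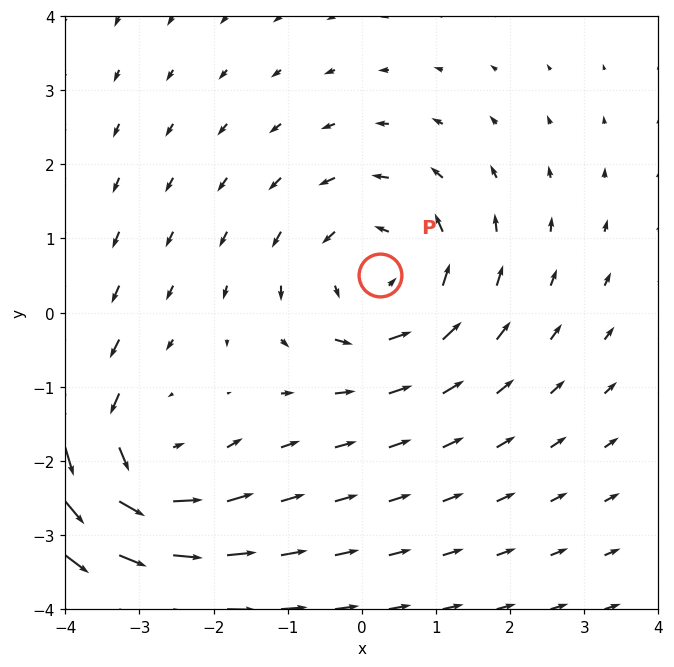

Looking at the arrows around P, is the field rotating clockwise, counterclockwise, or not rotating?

counterclockwise

Near P at (0.2, 0.5) the arrows circulate counterclockwise. The curl (z-component) there is about +3; positive curl means counterclockwise rotation.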